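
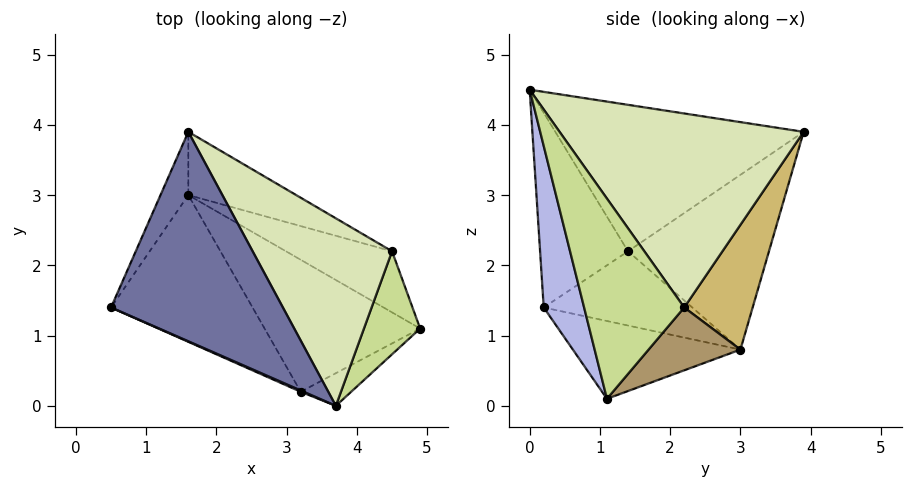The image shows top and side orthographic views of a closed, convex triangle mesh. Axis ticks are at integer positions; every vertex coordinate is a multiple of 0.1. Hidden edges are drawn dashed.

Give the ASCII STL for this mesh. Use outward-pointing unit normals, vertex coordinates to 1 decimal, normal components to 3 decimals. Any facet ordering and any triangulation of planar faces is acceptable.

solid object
 facet normal -0.632 -0.226 0.741
  outer loop
   vertex 3.7 0.0 4.5
   vertex 1.6 3.9 3.9
   vertex 0.5 1.4 2.2
  endloop
 endfacet
 facet normal -0.868 0.476 -0.138
  outer loop
   vertex 1.6 3.0 0.8
   vertex 0.5 1.4 2.2
   vertex 1.6 3.9 3.9
  endloop
 endfacet
 facet normal -0.405 -0.914 0.006
  outer loop
   vertex 3.2 0.2 1.4
   vertex 3.7 0.0 4.5
   vertex 0.5 1.4 2.2
  endloop
 endfacet
 facet normal 0.390 -0.913 -0.122
  outer loop
   vertex 3.2 0.2 1.4
   vertex 4.9 1.1 0.1
   vertex 3.7 0.0 4.5
  endloop
 endfacet
 facet normal -0.423 -0.414 -0.806
  outer loop
   vertex 3.2 0.2 1.4
   vertex 0.5 1.4 2.2
   vertex 1.6 3.0 0.8
  endloop
 endfacet
 facet normal -0.408 -0.408 -0.816
  outer loop
   vertex 3.2 0.2 1.4
   vertex 1.6 3.0 0.8
   vertex 4.9 1.1 0.1
  endloop
 endfacet
 facet normal 0.962 0.031 0.270
  outer loop
   vertex 4.5 2.2 1.4
   vertex 3.7 0.0 4.5
   vertex 4.9 1.1 0.1
  endloop
 endfacet
 facet normal 0.718 0.466 0.516
  outer loop
   vertex 4.5 2.2 1.4
   vertex 1.6 3.9 3.9
   vertex 3.7 0.0 4.5
  endloop
 endfacet
 facet normal 0.326 0.769 -0.550
  outer loop
   vertex 4.5 2.2 1.4
   vertex 4.9 1.1 0.1
   vertex 1.6 3.0 0.8
  endloop
 endfacet
 facet normal 0.307 0.914 -0.265
  outer loop
   vertex 4.5 2.2 1.4
   vertex 1.6 3.0 0.8
   vertex 1.6 3.9 3.9
  endloop
 endfacet
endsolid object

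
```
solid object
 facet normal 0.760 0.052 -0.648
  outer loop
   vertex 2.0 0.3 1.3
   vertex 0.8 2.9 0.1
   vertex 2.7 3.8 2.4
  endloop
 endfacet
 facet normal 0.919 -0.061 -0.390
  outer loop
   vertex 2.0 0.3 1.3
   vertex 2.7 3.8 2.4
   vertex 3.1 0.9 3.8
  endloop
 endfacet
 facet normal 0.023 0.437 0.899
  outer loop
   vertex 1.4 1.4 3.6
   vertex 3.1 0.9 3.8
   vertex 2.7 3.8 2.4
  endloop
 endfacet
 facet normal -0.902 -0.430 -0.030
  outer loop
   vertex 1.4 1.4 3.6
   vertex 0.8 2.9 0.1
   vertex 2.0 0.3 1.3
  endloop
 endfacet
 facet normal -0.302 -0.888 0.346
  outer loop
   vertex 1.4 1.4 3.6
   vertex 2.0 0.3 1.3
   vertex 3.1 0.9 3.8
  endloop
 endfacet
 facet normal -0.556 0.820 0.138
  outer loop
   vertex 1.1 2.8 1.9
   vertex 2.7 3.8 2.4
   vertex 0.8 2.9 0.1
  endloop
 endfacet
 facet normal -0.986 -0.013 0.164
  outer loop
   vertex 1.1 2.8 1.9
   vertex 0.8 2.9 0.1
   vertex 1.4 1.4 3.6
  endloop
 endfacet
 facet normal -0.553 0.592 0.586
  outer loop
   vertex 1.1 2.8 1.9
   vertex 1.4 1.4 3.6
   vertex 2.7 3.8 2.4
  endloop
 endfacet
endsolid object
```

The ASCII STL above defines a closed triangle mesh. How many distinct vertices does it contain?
6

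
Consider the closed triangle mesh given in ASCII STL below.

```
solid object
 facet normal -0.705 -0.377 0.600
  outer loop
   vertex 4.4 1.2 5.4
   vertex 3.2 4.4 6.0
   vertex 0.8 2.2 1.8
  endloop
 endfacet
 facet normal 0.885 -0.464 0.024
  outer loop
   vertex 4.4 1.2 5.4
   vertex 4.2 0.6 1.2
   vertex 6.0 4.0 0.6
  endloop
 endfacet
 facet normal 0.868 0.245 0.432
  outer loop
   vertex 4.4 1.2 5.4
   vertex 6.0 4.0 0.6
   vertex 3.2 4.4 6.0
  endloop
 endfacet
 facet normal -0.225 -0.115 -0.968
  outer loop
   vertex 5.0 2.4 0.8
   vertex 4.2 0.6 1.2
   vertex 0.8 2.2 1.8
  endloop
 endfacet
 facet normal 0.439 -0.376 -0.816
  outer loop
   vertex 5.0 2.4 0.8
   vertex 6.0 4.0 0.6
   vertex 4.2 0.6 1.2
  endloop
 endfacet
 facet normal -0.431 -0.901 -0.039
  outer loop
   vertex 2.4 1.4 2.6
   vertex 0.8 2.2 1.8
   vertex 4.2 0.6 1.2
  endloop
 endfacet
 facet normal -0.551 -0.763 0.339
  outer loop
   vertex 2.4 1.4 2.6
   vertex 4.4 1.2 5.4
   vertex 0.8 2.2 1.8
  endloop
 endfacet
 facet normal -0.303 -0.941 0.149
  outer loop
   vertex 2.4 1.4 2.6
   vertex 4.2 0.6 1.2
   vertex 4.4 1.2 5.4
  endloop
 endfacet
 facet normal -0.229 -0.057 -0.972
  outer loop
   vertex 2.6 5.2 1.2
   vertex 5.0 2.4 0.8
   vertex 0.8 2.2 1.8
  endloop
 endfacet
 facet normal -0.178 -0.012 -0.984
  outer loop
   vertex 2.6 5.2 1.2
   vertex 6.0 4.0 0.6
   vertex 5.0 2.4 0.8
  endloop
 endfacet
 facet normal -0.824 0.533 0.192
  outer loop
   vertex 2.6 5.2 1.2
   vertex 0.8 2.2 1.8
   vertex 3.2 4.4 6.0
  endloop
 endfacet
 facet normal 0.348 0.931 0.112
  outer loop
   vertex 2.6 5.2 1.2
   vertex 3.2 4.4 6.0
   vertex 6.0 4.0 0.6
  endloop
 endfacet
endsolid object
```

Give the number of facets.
12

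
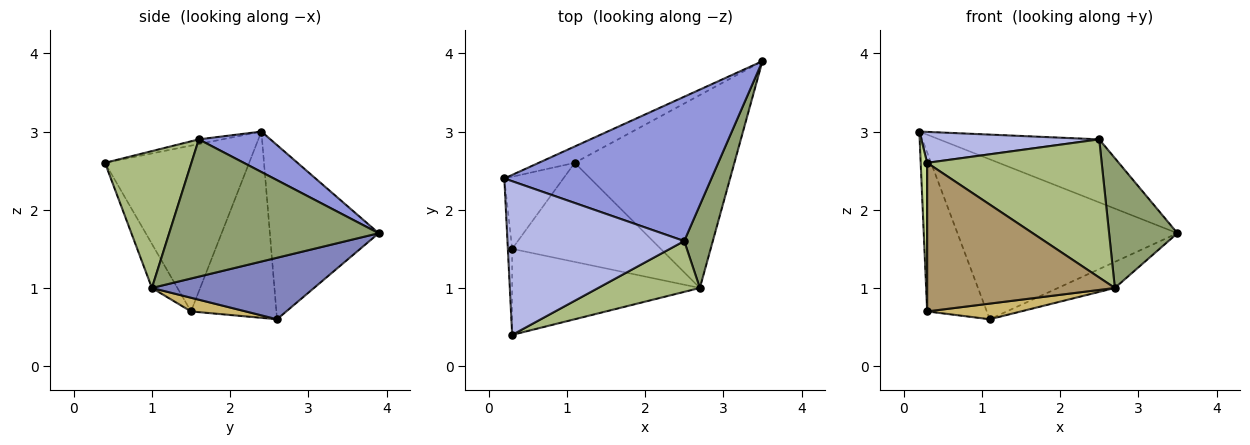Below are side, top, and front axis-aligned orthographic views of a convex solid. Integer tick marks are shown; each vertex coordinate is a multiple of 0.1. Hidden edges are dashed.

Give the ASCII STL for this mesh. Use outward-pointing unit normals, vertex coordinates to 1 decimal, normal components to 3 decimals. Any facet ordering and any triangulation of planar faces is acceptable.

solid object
 facet normal -0.442 0.893 -0.091
  outer loop
   vertex 1.1 2.6 0.6
   vertex 0.2 2.4 3.0
   vertex 3.5 3.9 1.7
  endloop
 endfacet
 facet normal 0.357 0.125 -0.926
  outer loop
   vertex 2.7 1.0 1.0
   vertex 1.1 2.6 0.6
   vertex 3.5 3.9 1.7
  endloop
 endfacet
 facet normal 0.176 0.394 0.902
  outer loop
   vertex 2.5 1.6 2.9
   vertex 3.5 3.9 1.7
   vertex 0.2 2.4 3.0
  endloop
 endfacet
 facet normal -0.026 -0.197 0.980
  outer loop
   vertex 2.5 1.6 2.9
   vertex 0.2 2.4 3.0
   vertex 0.3 0.4 2.6
  endloop
 endfacet
 facet normal 0.933 -0.304 0.194
  outer loop
   vertex 2.5 1.6 2.9
   vertex 2.7 1.0 1.0
   vertex 3.5 3.9 1.7
  endloop
 endfacet
 facet normal 0.422 -0.851 0.313
  outer loop
   vertex 2.5 1.6 2.9
   vertex 0.3 0.4 2.6
   vertex 2.7 1.0 1.0
  endloop
 endfacet
 facet normal -0.999 -0.045 -0.026
  outer loop
   vertex 0.3 1.5 0.7
   vertex 0.3 0.4 2.6
   vertex 0.2 2.4 3.0
  endloop
 endfacet
 facet normal -0.793 0.554 -0.251
  outer loop
   vertex 0.3 1.5 0.7
   vertex 0.2 2.4 3.0
   vertex 1.1 2.6 0.6
  endloop
 endfacet
 facet normal -0.117 -0.859 -0.498
  outer loop
   vertex 0.3 1.5 0.7
   vertex 2.7 1.0 1.0
   vertex 0.3 0.4 2.6
  endloop
 endfacet
 facet normal 0.091 -0.155 -0.984
  outer loop
   vertex 0.3 1.5 0.7
   vertex 1.1 2.6 0.6
   vertex 2.7 1.0 1.0
  endloop
 endfacet
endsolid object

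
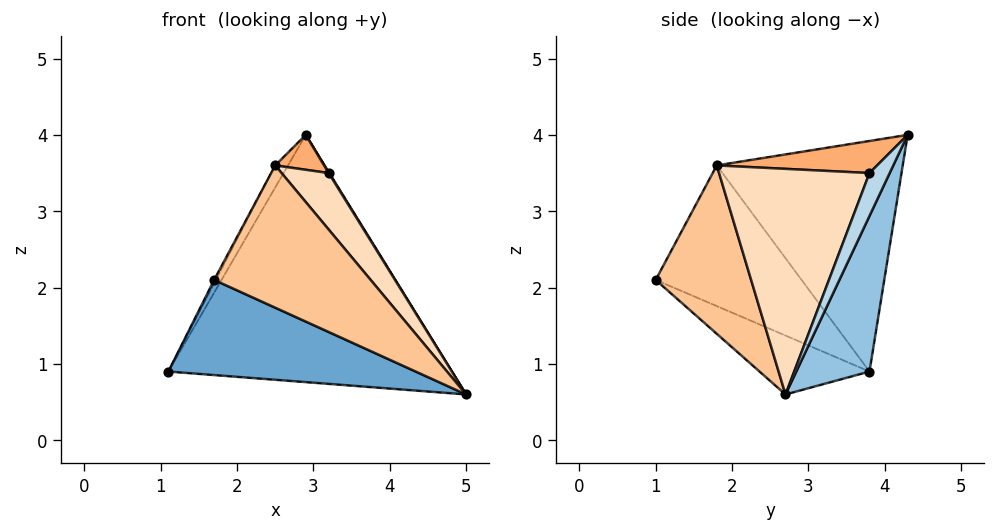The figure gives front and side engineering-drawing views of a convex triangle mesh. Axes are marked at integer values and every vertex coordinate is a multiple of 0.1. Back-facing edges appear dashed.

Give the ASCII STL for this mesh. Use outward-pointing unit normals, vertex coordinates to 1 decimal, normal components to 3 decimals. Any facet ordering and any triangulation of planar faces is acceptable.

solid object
 facet normal -0.187 -0.421 -0.888
  outer loop
   vertex 1.7 1.0 2.1
   vertex 1.1 3.8 0.9
   vertex 5.0 2.7 0.6
  endloop
 endfacet
 facet normal 0.239 0.927 -0.288
  outer loop
   vertex 2.9 4.3 4.0
   vertex 5.0 2.7 0.6
   vertex 1.1 3.8 0.9
  endloop
 endfacet
 facet normal 0.844 -0.028 0.535
  outer loop
   vertex 3.2 3.8 3.5
   vertex 5.0 2.7 0.6
   vertex 2.9 4.3 4.0
  endloop
 endfacet
 facet normal -0.885 0.010 0.466
  outer loop
   vertex 2.5 1.8 3.6
   vertex 1.1 3.8 0.9
   vertex 1.7 1.0 2.1
  endloop
 endfacet
 facet normal -0.867 0.060 0.494
  outer loop
   vertex 2.5 1.8 3.6
   vertex 2.9 4.3 4.0
   vertex 1.1 3.8 0.9
  endloop
 endfacet
 facet normal 0.723 -0.220 0.654
  outer loop
   vertex 2.5 1.8 3.6
   vertex 3.2 3.8 3.5
   vertex 2.9 4.3 4.0
  endloop
 endfacet
 facet normal 0.513 -0.841 0.175
  outer loop
   vertex 2.5 1.8 3.6
   vertex 1.7 1.0 2.1
   vertex 5.0 2.7 0.6
  endloop
 endfacet
 facet normal 0.780 -0.244 0.577
  outer loop
   vertex 2.5 1.8 3.6
   vertex 5.0 2.7 0.6
   vertex 3.2 3.8 3.5
  endloop
 endfacet
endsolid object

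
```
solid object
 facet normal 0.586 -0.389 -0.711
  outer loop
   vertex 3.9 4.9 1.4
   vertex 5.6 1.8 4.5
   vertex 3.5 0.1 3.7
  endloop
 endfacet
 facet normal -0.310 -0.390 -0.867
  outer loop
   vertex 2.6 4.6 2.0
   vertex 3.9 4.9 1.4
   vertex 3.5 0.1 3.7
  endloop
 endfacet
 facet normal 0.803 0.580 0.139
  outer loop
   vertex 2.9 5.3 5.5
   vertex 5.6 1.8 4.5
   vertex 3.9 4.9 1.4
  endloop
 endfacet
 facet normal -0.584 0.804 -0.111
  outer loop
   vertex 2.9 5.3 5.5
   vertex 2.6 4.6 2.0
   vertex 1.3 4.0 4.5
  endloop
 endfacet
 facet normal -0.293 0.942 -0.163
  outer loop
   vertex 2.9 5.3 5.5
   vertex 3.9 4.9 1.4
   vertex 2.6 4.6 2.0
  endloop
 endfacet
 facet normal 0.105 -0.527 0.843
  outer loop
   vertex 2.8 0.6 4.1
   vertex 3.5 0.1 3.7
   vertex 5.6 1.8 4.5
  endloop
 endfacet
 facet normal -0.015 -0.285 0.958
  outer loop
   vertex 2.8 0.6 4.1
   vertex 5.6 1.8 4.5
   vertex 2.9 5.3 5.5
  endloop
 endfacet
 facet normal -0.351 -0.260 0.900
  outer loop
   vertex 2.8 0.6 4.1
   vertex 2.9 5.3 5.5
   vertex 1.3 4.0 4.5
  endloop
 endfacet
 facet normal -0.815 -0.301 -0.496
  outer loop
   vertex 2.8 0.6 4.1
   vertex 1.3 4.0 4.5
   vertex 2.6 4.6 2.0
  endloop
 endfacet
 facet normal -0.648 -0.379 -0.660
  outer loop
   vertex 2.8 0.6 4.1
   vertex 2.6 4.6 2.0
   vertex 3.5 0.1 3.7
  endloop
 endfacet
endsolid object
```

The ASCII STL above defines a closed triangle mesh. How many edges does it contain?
15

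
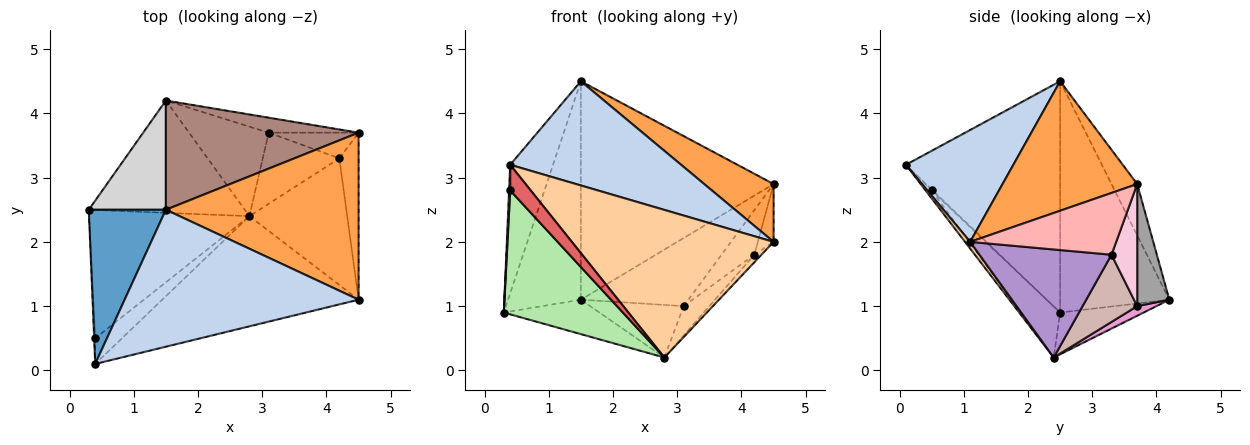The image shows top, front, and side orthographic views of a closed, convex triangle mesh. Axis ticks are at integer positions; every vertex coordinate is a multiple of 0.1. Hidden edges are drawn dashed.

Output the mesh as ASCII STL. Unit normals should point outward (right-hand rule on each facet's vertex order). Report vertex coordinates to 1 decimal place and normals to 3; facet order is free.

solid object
 facet normal -0.917 0.255 0.306
  outer loop
   vertex 1.5 2.5 4.5
   vertex 0.3 2.5 0.9
   vertex 0.4 0.1 3.2
  endloop
 endfacet
 facet normal 0.356 -0.566 0.744
  outer loop
   vertex 1.5 2.5 4.5
   vertex 0.4 0.1 3.2
   vertex 4.5 1.1 2.0
  endloop
 endfacet
 facet normal 0.536 -0.276 0.798
  outer loop
   vertex 4.5 3.7 2.9
   vertex 1.5 2.5 4.5
   vertex 4.5 1.1 2.0
  endloop
 endfacet
 facet normal 0.020 -0.801 -0.598
  outer loop
   vertex 2.8 2.4 0.2
   vertex 4.5 1.1 2.0
   vertex 0.4 0.1 3.2
  endloop
 endfacet
 facet normal -0.577 -0.577 -0.577
  outer loop
   vertex 0.4 0.5 2.8
   vertex 0.4 0.1 3.2
   vertex 0.3 2.5 0.9
  endloop
 endfacet
 facet normal -0.223 -0.677 -0.701
  outer loop
   vertex 0.4 0.5 2.8
   vertex 0.3 2.5 0.9
   vertex 2.8 2.4 0.2
  endloop
 endfacet
 facet normal -0.202 -0.693 -0.693
  outer loop
   vertex 0.4 0.5 2.8
   vertex 2.8 2.4 0.2
   vertex 0.4 0.1 3.2
  endloop
 endfacet
 facet normal 0.950 0.103 -0.296
  outer loop
   vertex 4.2 3.3 1.8
   vertex 4.5 3.7 2.9
   vertex 4.5 1.1 2.0
  endloop
 endfacet
 facet normal 0.741 0.040 -0.671
  outer loop
   vertex 4.2 3.3 1.8
   vertex 4.5 1.1 2.0
   vertex 2.8 2.4 0.2
  endloop
 endfacet
 facet normal -0.248 0.284 -0.926
  outer loop
   vertex 1.5 4.2 1.1
   vertex 2.8 2.4 0.2
   vertex 0.3 2.5 0.9
  endloop
 endfacet
 facet normal -0.118 0.888 0.444
  outer loop
   vertex 1.5 4.2 1.1
   vertex 1.5 2.5 4.5
   vertex 4.5 3.7 2.9
  endloop
 endfacet
 facet normal 0.630 0.296 -0.718
  outer loop
   vertex 3.1 3.7 1.0
   vertex 4.2 3.3 1.8
   vertex 2.8 2.4 0.2
  endloop
 endfacet
 facet normal 0.104 0.504 -0.858
  outer loop
   vertex 3.1 3.7 1.0
   vertex 2.8 2.4 0.2
   vertex 1.5 4.2 1.1
  endloop
 endfacet
 facet normal 0.561 0.717 -0.414
  outer loop
   vertex 3.1 3.7 1.0
   vertex 4.5 3.7 2.9
   vertex 4.2 3.3 1.8
  endloop
 endfacet
 facet normal 0.280 0.938 -0.206
  outer loop
   vertex 3.1 3.7 1.0
   vertex 1.5 4.2 1.1
   vertex 4.5 3.7 2.9
  endloop
 endfacet
 facet normal -0.802 0.535 0.267
  outer loop
   vertex 1.5 4.2 1.1
   vertex 0.3 2.5 0.9
   vertex 1.5 2.5 4.5
  endloop
 endfacet
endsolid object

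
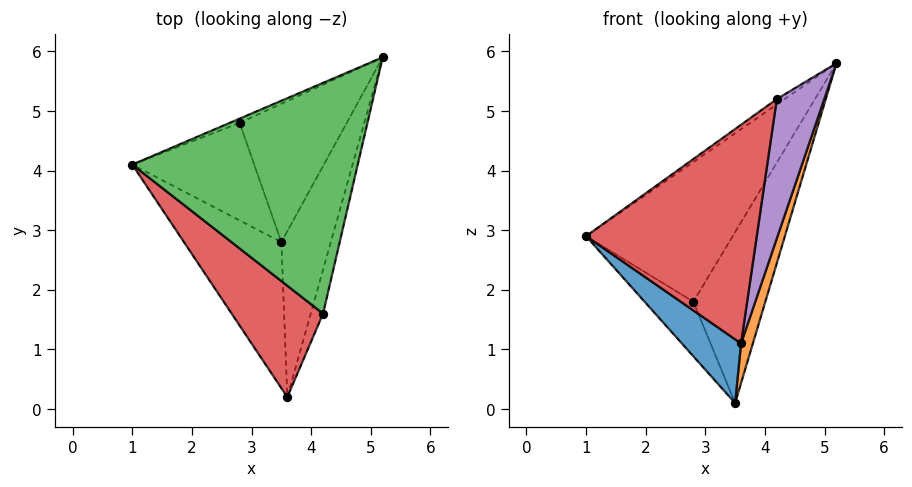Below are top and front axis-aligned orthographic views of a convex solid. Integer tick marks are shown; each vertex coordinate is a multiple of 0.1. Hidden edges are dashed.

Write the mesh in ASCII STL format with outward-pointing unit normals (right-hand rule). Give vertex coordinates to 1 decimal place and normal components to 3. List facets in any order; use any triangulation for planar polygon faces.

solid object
 facet normal -0.777 -0.252 -0.577
  outer loop
   vertex 3.5 2.8 0.1
   vertex 3.6 0.2 1.1
   vertex 1.0 4.1 2.9
  endloop
 endfacet
 facet normal 0.965 -0.061 -0.255
  outer loop
   vertex 3.5 2.8 0.1
   vertex 5.2 5.9 5.8
   vertex 3.6 0.2 1.1
  endloop
 endfacet
 facet normal -0.574 0.019 0.819
  outer loop
   vertex 4.2 1.6 5.2
   vertex 5.2 5.9 5.8
   vertex 1.0 4.1 2.9
  endloop
 endfacet
 facet normal -0.715 -0.623 0.317
  outer loop
   vertex 4.2 1.6 5.2
   vertex 1.0 4.1 2.9
   vertex 3.6 0.2 1.1
  endloop
 endfacet
 facet normal 0.974 -0.217 -0.068
  outer loop
   vertex 4.2 1.6 5.2
   vertex 3.6 0.2 1.1
   vertex 5.2 5.9 5.8
  endloop
 endfacet
 facet normal -0.377 0.926 -0.028
  outer loop
   vertex 2.8 4.8 1.8
   vertex 1.0 4.1 2.9
   vertex 5.2 5.9 5.8
  endloop
 endfacet
 facet normal -0.586 0.396 -0.707
  outer loop
   vertex 2.8 4.8 1.8
   vertex 3.5 2.8 0.1
   vertex 1.0 4.1 2.9
  endloop
 endfacet
 facet normal 0.569 0.639 -0.517
  outer loop
   vertex 2.8 4.8 1.8
   vertex 5.2 5.9 5.8
   vertex 3.5 2.8 0.1
  endloop
 endfacet
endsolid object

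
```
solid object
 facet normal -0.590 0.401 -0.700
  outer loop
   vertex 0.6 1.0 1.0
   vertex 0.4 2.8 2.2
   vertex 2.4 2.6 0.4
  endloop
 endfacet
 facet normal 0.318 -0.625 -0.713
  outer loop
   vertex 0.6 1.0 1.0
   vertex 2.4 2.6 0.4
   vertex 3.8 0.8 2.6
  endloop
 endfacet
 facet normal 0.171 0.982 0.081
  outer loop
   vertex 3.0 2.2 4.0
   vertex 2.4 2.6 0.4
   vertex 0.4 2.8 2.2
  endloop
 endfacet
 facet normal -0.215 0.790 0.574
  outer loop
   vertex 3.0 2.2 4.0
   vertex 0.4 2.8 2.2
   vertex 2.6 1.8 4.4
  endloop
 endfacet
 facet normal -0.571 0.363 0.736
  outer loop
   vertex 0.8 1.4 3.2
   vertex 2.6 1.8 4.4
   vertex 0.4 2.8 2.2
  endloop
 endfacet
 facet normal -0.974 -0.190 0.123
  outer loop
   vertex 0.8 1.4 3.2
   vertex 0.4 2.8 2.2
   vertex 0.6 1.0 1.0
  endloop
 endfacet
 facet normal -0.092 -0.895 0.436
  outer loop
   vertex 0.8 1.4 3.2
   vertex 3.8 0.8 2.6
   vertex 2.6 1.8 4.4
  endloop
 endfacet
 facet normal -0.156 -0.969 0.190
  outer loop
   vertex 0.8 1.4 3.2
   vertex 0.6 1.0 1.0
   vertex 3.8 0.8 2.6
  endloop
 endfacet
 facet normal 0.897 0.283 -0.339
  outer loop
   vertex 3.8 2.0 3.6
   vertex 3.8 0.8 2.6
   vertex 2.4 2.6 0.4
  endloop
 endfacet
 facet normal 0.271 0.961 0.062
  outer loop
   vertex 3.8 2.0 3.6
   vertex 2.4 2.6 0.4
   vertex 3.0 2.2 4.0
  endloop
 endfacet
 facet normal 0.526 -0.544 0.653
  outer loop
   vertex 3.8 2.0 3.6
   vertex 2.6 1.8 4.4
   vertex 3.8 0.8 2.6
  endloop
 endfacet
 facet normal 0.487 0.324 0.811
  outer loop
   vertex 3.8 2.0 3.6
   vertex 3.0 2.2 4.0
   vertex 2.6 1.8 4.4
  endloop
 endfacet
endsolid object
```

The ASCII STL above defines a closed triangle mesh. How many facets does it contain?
12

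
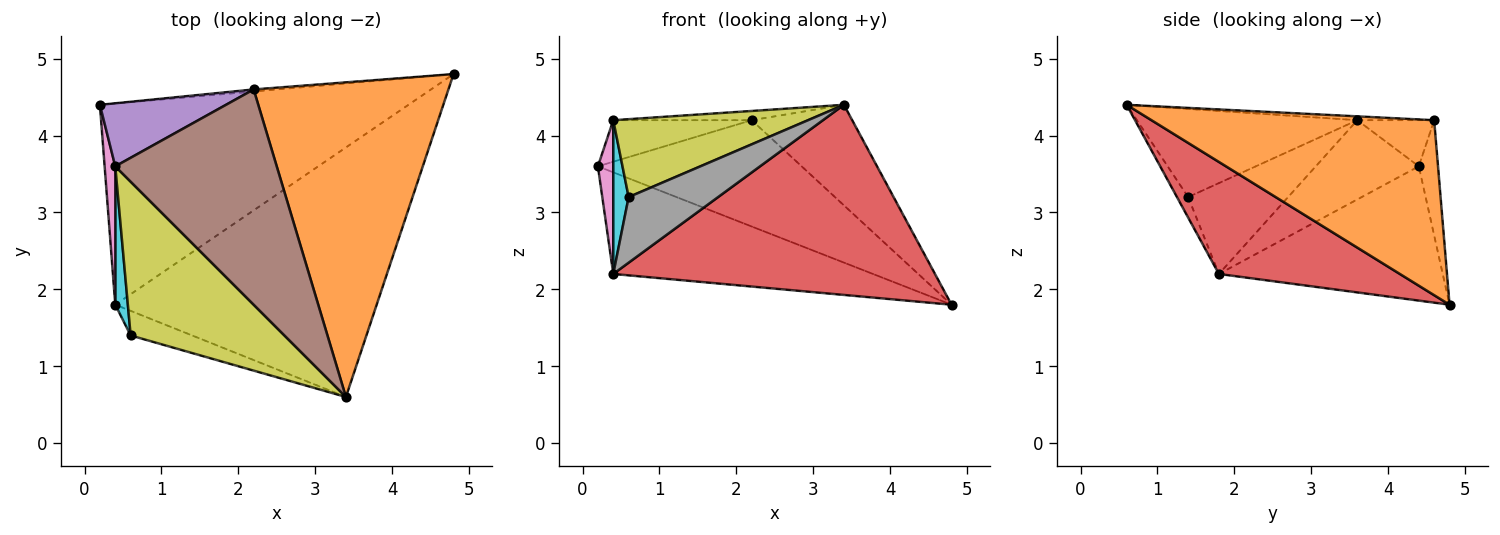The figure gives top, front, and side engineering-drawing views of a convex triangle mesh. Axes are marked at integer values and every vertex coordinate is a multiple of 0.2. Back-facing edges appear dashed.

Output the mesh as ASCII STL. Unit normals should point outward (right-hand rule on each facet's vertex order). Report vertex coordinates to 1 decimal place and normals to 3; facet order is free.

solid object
 facet normal -0.094 0.995 -0.019
  outer loop
   vertex 2.2 4.6 4.2
   vertex 4.8 4.8 1.8
   vertex 0.2 4.4 3.6
  endloop
 endfacet
 facet normal 0.650 0.231 0.724
  outer loop
   vertex 2.2 4.6 4.2
   vertex 3.4 0.6 4.4
   vertex 4.8 4.8 1.8
  endloop
 endfacet
 facet normal -0.362 0.420 -0.832
  outer loop
   vertex 0.4 1.8 2.2
   vertex 0.2 4.4 3.6
   vertex 4.8 4.8 1.8
  endloop
 endfacet
 facet normal 0.323 -0.574 -0.753
  outer loop
   vertex 0.4 1.8 2.2
   vertex 4.8 4.8 1.8
   vertex 3.4 0.6 4.4
  endloop
 endfacet
 facet normal -0.292 0.526 0.799
  outer loop
   vertex 0.4 3.6 4.2
   vertex 2.2 4.6 4.2
   vertex 0.2 4.4 3.6
  endloop
 endfacet
 facet normal -0.024 0.043 0.999
  outer loop
   vertex 0.4 3.6 4.2
   vertex 3.4 0.6 4.4
   vertex 2.2 4.6 4.2
  endloop
 endfacet
 facet normal -0.980 -0.146 0.132
  outer loop
   vertex 0.4 3.6 4.2
   vertex 0.2 4.4 3.6
   vertex 0.4 1.8 2.2
  endloop
 endfacet
 facet normal -0.116 -0.930 -0.349
  outer loop
   vertex 0.6 1.4 3.2
   vertex 0.4 1.8 2.2
   vertex 3.4 0.6 4.4
  endloop
 endfacet
 facet normal -0.455 -0.402 0.794
  outer loop
   vertex 0.6 1.4 3.2
   vertex 3.4 0.6 4.4
   vertex 0.4 3.6 4.2
  endloop
 endfacet
 facet normal -0.979 -0.151 0.136
  outer loop
   vertex 0.6 1.4 3.2
   vertex 0.4 3.6 4.2
   vertex 0.4 1.8 2.2
  endloop
 endfacet
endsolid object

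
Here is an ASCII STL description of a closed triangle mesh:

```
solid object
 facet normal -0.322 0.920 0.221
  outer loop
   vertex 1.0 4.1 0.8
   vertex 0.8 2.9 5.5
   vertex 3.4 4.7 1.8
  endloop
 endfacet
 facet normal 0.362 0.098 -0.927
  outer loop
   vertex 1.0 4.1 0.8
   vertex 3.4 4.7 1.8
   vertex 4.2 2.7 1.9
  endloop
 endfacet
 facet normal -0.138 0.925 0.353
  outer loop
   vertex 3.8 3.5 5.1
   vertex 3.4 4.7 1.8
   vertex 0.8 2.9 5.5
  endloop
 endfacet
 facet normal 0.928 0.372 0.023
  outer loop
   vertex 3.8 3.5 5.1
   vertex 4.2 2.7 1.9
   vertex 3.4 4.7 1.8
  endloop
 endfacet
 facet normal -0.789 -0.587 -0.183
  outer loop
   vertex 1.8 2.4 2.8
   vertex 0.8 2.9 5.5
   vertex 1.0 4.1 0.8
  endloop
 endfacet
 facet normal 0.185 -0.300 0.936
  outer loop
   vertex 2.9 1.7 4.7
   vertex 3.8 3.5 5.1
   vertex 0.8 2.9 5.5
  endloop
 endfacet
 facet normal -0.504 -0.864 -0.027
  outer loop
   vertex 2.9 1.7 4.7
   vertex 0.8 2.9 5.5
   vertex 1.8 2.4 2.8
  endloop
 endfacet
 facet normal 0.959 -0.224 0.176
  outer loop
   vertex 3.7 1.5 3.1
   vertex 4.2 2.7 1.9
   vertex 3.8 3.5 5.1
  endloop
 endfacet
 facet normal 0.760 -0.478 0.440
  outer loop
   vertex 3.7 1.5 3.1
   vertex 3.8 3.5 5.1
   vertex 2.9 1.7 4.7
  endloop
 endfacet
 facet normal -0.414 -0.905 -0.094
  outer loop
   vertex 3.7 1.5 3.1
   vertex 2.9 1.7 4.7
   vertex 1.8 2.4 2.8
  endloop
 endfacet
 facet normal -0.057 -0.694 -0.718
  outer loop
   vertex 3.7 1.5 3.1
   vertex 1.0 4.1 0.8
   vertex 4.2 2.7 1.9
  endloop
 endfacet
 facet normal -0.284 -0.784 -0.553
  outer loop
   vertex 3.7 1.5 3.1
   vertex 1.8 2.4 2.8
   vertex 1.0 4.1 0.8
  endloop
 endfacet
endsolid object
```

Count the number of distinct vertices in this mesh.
8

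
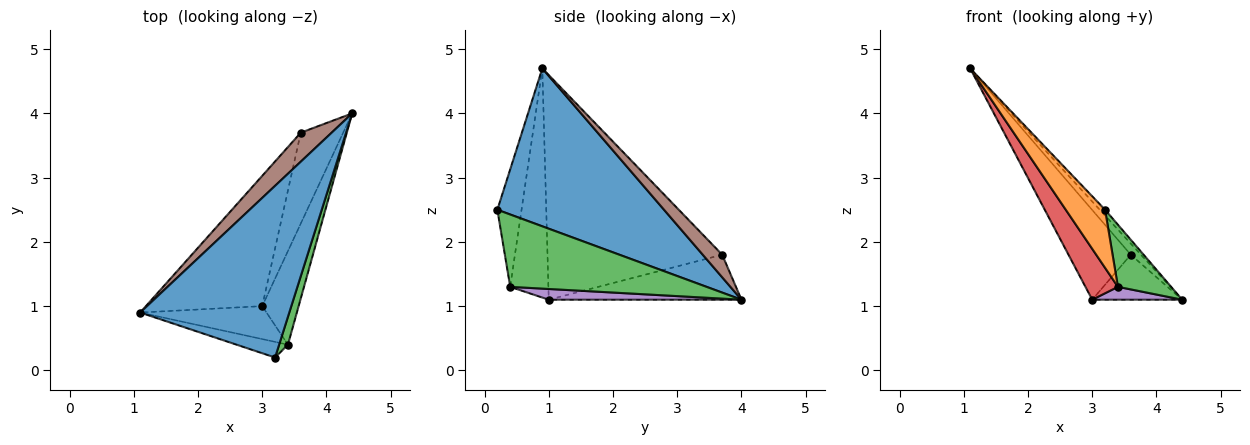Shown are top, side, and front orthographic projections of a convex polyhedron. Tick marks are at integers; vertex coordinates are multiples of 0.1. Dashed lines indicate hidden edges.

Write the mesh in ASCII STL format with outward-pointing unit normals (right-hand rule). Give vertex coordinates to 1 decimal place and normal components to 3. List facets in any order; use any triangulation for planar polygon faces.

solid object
 facet normal 0.727 0.023 0.686
  outer loop
   vertex 3.2 0.2 2.5
   vertex 4.4 4.0 1.1
   vertex 1.1 0.9 4.7
  endloop
 endfacet
 facet normal -0.511 -0.830 -0.223
  outer loop
   vertex 3.4 0.4 1.3
   vertex 3.2 0.2 2.5
   vertex 1.1 0.9 4.7
  endloop
 endfacet
 facet normal 0.959 -0.260 0.116
  outer loop
   vertex 3.4 0.4 1.3
   vertex 4.4 4.0 1.1
   vertex 3.2 0.2 2.5
  endloop
 endfacet
 facet normal -0.702 -0.597 -0.387
  outer loop
   vertex 3.0 1.0 1.1
   vertex 3.4 0.4 1.3
   vertex 1.1 0.9 4.7
  endloop
 endfacet
 facet normal 0.280 -0.131 -0.951
  outer loop
   vertex 3.0 1.0 1.1
   vertex 4.4 4.0 1.1
   vertex 3.4 0.4 1.3
  endloop
 endfacet
 facet normal 0.564 0.295 0.771
  outer loop
   vertex 3.6 3.7 1.8
   vertex 1.1 0.9 4.7
   vertex 4.4 4.0 1.1
  endloop
 endfacet
 facet normal -0.847 0.302 -0.438
  outer loop
   vertex 3.6 3.7 1.8
   vertex 3.0 1.0 1.1
   vertex 1.1 0.9 4.7
  endloop
 endfacet
 facet normal -0.689 0.322 -0.650
  outer loop
   vertex 3.6 3.7 1.8
   vertex 4.4 4.0 1.1
   vertex 3.0 1.0 1.1
  endloop
 endfacet
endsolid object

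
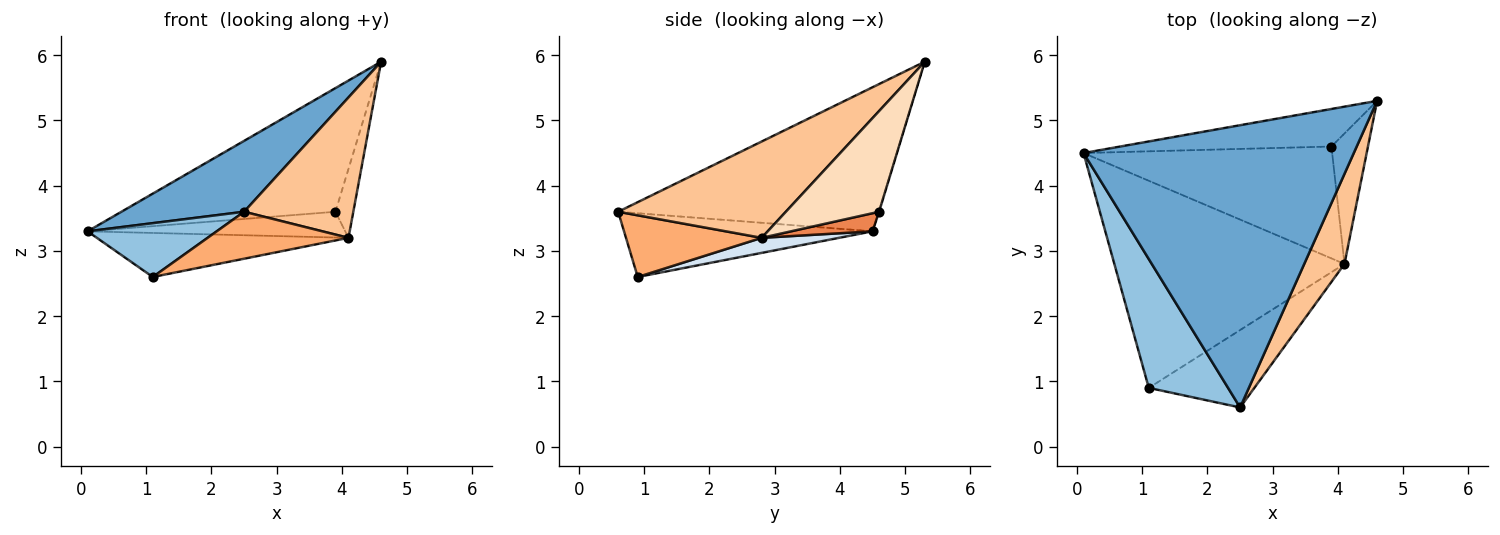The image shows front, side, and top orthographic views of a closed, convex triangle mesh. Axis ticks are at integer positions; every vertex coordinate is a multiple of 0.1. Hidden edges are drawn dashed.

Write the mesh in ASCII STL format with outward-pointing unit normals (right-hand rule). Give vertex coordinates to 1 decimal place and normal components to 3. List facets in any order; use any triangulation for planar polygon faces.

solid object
 facet normal -0.459 -0.216 0.862
  outer loop
   vertex 2.5 0.6 3.6
   vertex 4.6 5.3 5.9
   vertex 0.1 4.5 3.3
  endloop
 endfacet
 facet normal -0.596 -0.310 0.741
  outer loop
   vertex 1.1 0.9 2.6
   vertex 2.5 0.6 3.6
   vertex 0.1 4.5 3.3
  endloop
 endfacet
 facet normal -0.002 0.957 -0.291
  outer loop
   vertex 3.9 4.6 3.6
   vertex 0.1 4.5 3.3
   vertex 4.6 5.3 5.9
  endloop
 endfacet
 facet normal 0.064 0.208 -0.976
  outer loop
   vertex 4.1 2.8 3.2
   vertex 1.1 0.9 2.6
   vertex 0.1 4.5 3.3
  endloop
 endfacet
 facet normal 0.071 0.224 -0.972
  outer loop
   vertex 4.1 2.8 3.2
   vertex 0.1 4.5 3.3
   vertex 3.9 4.6 3.6
  endloop
 endfacet
 facet normal 0.447 -0.464 -0.765
  outer loop
   vertex 4.1 2.8 3.2
   vertex 2.5 0.6 3.6
   vertex 1.1 0.9 2.6
  endloop
 endfacet
 facet normal 0.791 -0.515 0.330
  outer loop
   vertex 4.1 2.8 3.2
   vertex 4.6 5.3 5.9
   vertex 2.5 0.6 3.6
  endloop
 endfacet
 facet normal 0.925 0.177 -0.336
  outer loop
   vertex 4.1 2.8 3.2
   vertex 3.9 4.6 3.6
   vertex 4.6 5.3 5.9
  endloop
 endfacet
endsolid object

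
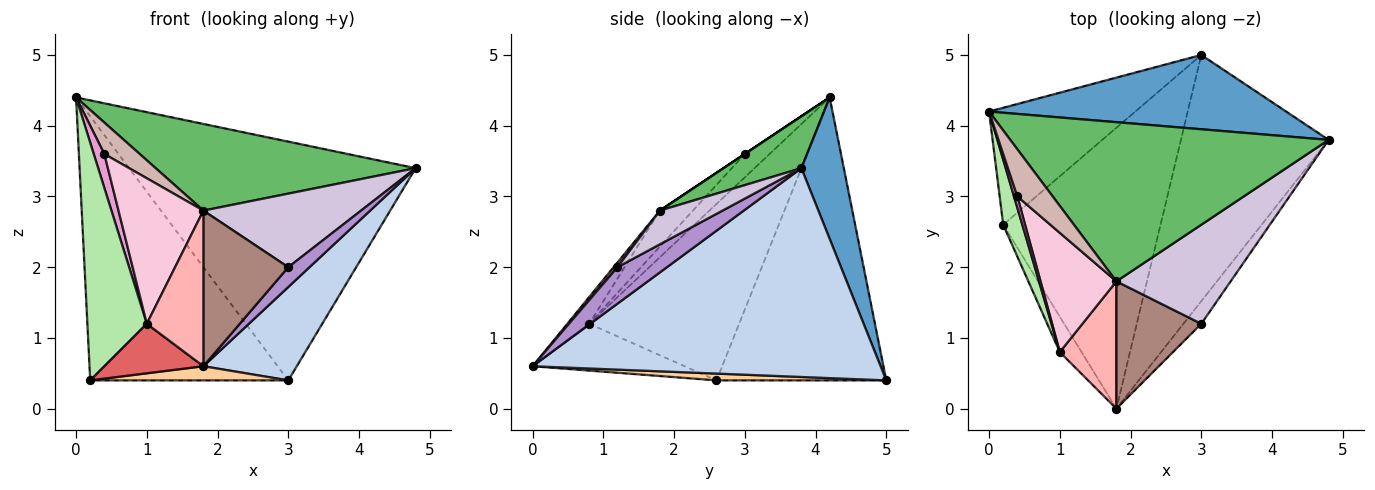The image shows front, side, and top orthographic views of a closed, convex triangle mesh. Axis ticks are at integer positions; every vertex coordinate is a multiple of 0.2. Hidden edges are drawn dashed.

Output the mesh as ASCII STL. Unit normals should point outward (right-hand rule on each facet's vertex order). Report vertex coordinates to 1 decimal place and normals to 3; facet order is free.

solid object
 facet normal 0.140 0.945 0.294
  outer loop
   vertex 3.0 5.0 0.4
   vertex 0.0 4.2 4.4
   vertex 4.8 3.8 3.4
  endloop
 endfacet
 facet normal 0.798 -0.214 -0.564
  outer loop
   vertex 3.0 5.0 0.4
   vertex 4.8 3.8 3.4
   vertex 1.8 0.0 0.6
  endloop
 endfacet
 facet normal -0.617 0.720 -0.319
  outer loop
   vertex 0.2 2.6 0.4
   vertex 0.0 4.2 4.4
   vertex 3.0 5.0 0.4
  endloop
 endfacet
 facet normal 0.043 -0.050 -0.998
  outer loop
   vertex 0.2 2.6 0.4
   vertex 3.0 5.0 0.4
   vertex 1.8 0.0 0.6
  endloop
 endfacet
 facet normal 0.142 -0.473 0.869
  outer loop
   vertex 1.8 1.8 2.8
   vertex 4.8 3.8 3.4
   vertex 0.0 4.2 4.4
  endloop
 endfacet
 facet normal -0.925 -0.367 0.100
  outer loop
   vertex 1.0 0.8 1.2
   vertex 0.0 4.2 4.4
   vertex 0.2 2.6 0.4
  endloop
 endfacet
 facet normal -0.781 -0.508 -0.363
  outer loop
   vertex 1.0 0.8 1.2
   vertex 0.2 2.6 0.4
   vertex 1.8 0.0 0.6
  endloop
 endfacet
 facet normal -0.286 -0.742 0.607
  outer loop
   vertex 1.0 0.8 1.2
   vertex 1.8 0.0 0.6
   vertex 1.8 1.8 2.8
  endloop
 endfacet
 facet normal 0.838 -0.359 -0.411
  outer loop
   vertex 3.0 1.2 2.0
   vertex 1.8 0.0 0.6
   vertex 4.8 3.8 3.4
  endloop
 endfacet
 facet normal 0.231 -0.580 0.781
  outer loop
   vertex 3.0 1.2 2.0
   vertex 4.8 3.8 3.4
   vertex 1.8 1.8 2.8
  endloop
 endfacet
 facet normal 0.035 -0.773 0.633
  outer loop
   vertex 3.0 1.2 2.0
   vertex 1.8 1.8 2.8
   vertex 1.8 0.0 0.6
  endloop
 endfacet
 facet normal 0.000 -0.555 0.832
  outer loop
   vertex 0.4 3.0 3.6
   vertex 1.8 1.8 2.8
   vertex 0.0 4.2 4.4
  endloop
 endfacet
 facet normal -0.911 -0.391 0.130
  outer loop
   vertex 0.4 3.0 3.6
   vertex 0.0 4.2 4.4
   vertex 1.0 0.8 1.2
  endloop
 endfacet
 facet normal -0.288 -0.741 0.607
  outer loop
   vertex 0.4 3.0 3.6
   vertex 1.0 0.8 1.2
   vertex 1.8 1.8 2.8
  endloop
 endfacet
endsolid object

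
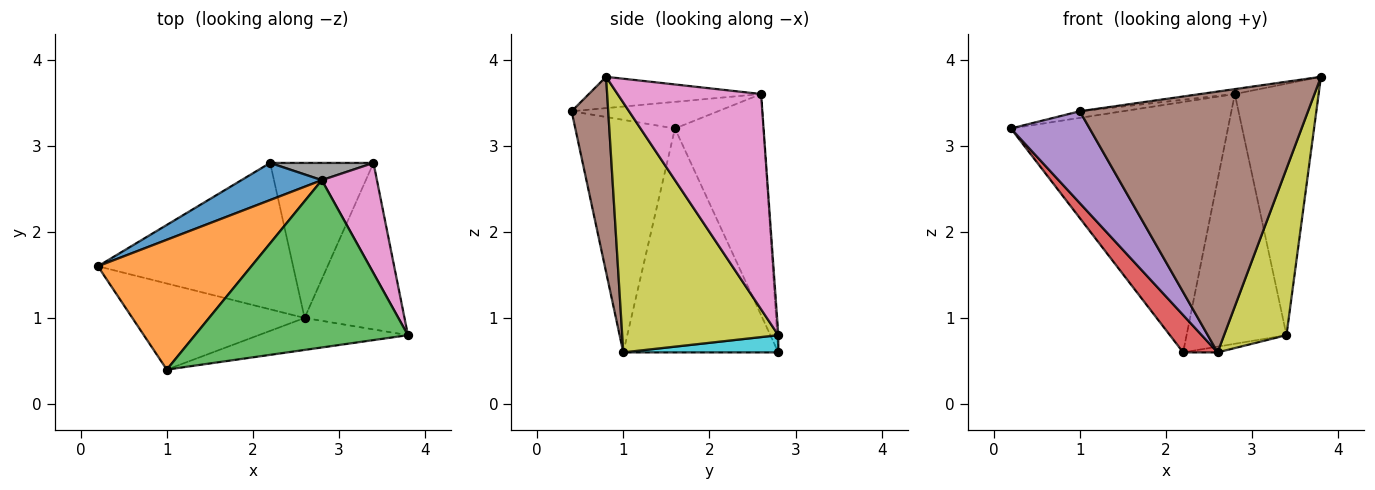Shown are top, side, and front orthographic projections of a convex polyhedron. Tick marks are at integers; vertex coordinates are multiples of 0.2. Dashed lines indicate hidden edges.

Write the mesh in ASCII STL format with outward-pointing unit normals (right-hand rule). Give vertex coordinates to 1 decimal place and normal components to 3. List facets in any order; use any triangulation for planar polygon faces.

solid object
 facet normal -0.374 0.917 0.136
  outer loop
   vertex 2.8 2.6 3.6
   vertex 2.2 2.8 0.6
   vertex 0.2 1.6 3.2
  endloop
 endfacet
 facet normal -0.171 0.050 0.984
  outer loop
   vertex 2.8 2.6 3.6
   vertex 0.2 1.6 3.2
   vertex 1.0 0.4 3.4
  endloop
 endfacet
 facet normal -0.145 0.029 0.989
  outer loop
   vertex 2.8 2.6 3.6
   vertex 1.0 0.4 3.4
   vertex 3.8 0.8 3.8
  endloop
 endfacet
 facet normal -0.743 -0.165 -0.648
  outer loop
   vertex 2.6 1.0 0.6
   vertex 0.2 1.6 3.2
   vertex 2.2 2.8 0.6
  endloop
 endfacet
 facet normal -0.678 -0.536 -0.503
  outer loop
   vertex 2.6 1.0 0.6
   vertex 1.0 0.4 3.4
   vertex 0.2 1.6 3.2
  endloop
 endfacet
 facet normal 0.157 -0.980 -0.120
  outer loop
   vertex 2.6 1.0 0.6
   vertex 3.8 0.8 3.8
   vertex 1.0 0.4 3.4
  endloop
 endfacet
 facet normal 0.843 0.492 0.216
  outer loop
   vertex 3.4 2.8 0.8
   vertex 2.8 2.6 3.6
   vertex 3.8 0.8 3.8
  endloop
 endfacet
 facet normal -0.011 0.998 0.069
  outer loop
   vertex 3.4 2.8 0.8
   vertex 2.2 2.8 0.6
   vertex 2.8 2.6 3.6
  endloop
 endfacet
 facet normal 0.870 -0.348 -0.348
  outer loop
   vertex 3.4 2.8 0.8
   vertex 3.8 0.8 3.8
   vertex 2.6 1.0 0.6
  endloop
 endfacet
 facet normal 0.164 0.037 -0.986
  outer loop
   vertex 3.4 2.8 0.8
   vertex 2.6 1.0 0.6
   vertex 2.2 2.8 0.6
  endloop
 endfacet
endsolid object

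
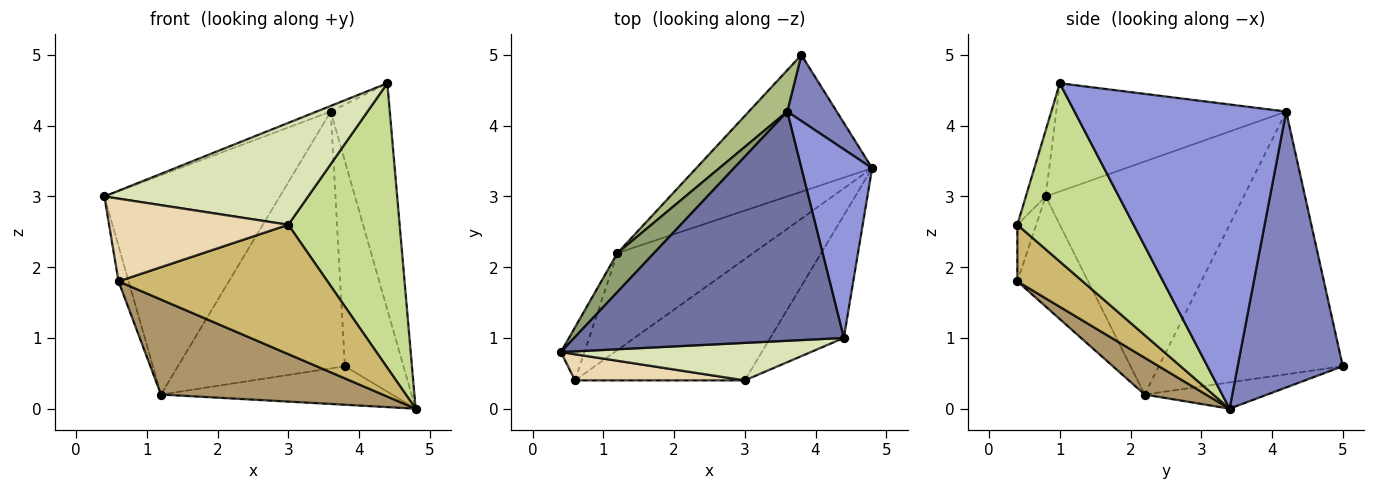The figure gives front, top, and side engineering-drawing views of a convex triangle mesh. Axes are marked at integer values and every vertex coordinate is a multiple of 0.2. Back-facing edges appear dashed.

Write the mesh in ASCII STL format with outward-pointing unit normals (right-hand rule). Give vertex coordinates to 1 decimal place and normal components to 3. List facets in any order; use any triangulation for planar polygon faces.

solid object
 facet normal -0.372 0.023 0.928
  outer loop
   vertex 3.6 4.2 4.2
   vertex 0.4 0.8 3.0
   vertex 4.4 1.0 4.6
  endloop
 endfacet
 facet normal 0.863 0.481 0.155
  outer loop
   vertex 3.6 4.2 4.2
   vertex 4.8 3.4 0.0
   vertex 3.8 5.0 0.6
  endloop
 endfacet
 facet normal 0.940 0.262 0.219
  outer loop
   vertex 3.6 4.2 4.2
   vertex 4.4 1.0 4.6
   vertex 4.8 3.4 0.0
  endloop
 endfacet
 facet normal -0.142 0.268 -0.953
  outer loop
   vertex 1.2 2.2 0.2
   vertex 3.8 5.0 0.6
   vertex 4.8 3.4 0.0
  endloop
 endfacet
 facet normal -0.743 0.658 0.117
  outer loop
   vertex 1.2 2.2 0.2
   vertex 0.4 0.8 3.0
   vertex 3.6 4.2 4.2
  endloop
 endfacet
 facet normal -0.736 0.668 0.108
  outer loop
   vertex 1.2 2.2 0.2
   vertex 3.6 4.2 4.2
   vertex 3.8 5.0 0.6
  endloop
 endfacet
 facet normal 0.692 -0.663 -0.286
  outer loop
   vertex 3.0 0.4 2.6
   vertex 4.8 3.4 0.0
   vertex 4.4 1.0 4.6
  endloop
 endfacet
 facet normal -0.091 -0.935 0.344
  outer loop
   vertex 3.0 0.4 2.6
   vertex 4.4 1.0 4.6
   vertex 0.4 0.8 3.0
  endloop
 endfacet
 facet normal 0.190 -0.687 -0.701
  outer loop
   vertex 0.6 0.4 1.8
   vertex 1.2 2.2 0.2
   vertex 4.8 3.4 0.0
  endloop
 endfacet
 facet normal 0.222 -0.711 -0.667
  outer loop
   vertex 0.6 0.4 1.8
   vertex 4.8 3.4 0.0
   vertex 3.0 0.4 2.6
  endloop
 endfacet
 facet normal -0.968 0.138 -0.208
  outer loop
   vertex 0.6 0.4 1.8
   vertex 0.4 0.8 3.0
   vertex 1.2 2.2 0.2
  endloop
 endfacet
 facet normal -0.100 -0.949 0.300
  outer loop
   vertex 0.6 0.4 1.8
   vertex 3.0 0.4 2.6
   vertex 0.4 0.8 3.0
  endloop
 endfacet
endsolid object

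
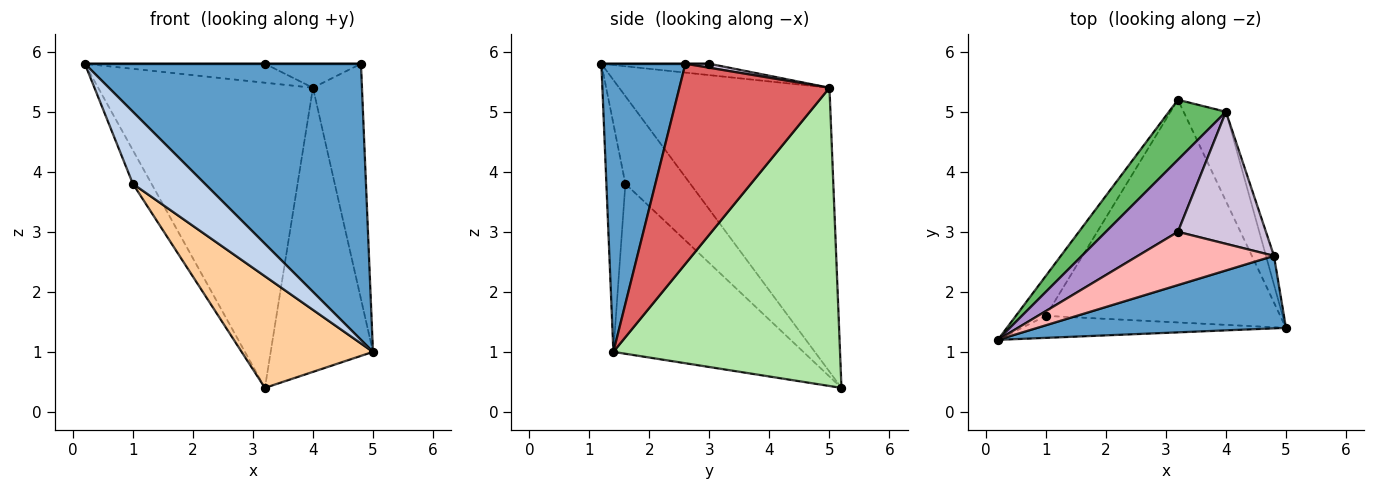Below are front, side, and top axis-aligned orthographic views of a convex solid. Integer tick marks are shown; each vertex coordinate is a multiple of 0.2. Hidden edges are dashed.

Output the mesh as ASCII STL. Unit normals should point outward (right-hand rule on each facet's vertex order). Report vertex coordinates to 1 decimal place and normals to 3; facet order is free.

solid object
 facet normal 0.282 -0.928 0.244
  outer loop
   vertex 4.8 2.6 5.8
   vertex 0.2 1.2 5.8
   vertex 5.0 1.4 1.0
  endloop
 endfacet
 facet normal -0.245 -0.927 -0.283
  outer loop
   vertex 1.0 1.6 3.8
   vertex 5.0 1.4 1.0
   vertex 0.2 1.2 5.8
  endloop
 endfacet
 facet normal -0.913 0.263 -0.313
  outer loop
   vertex 1.0 1.6 3.8
   vertex 0.2 1.2 5.8
   vertex 3.2 5.2 0.4
  endloop
 endfacet
 facet normal -0.544 -0.376 -0.750
  outer loop
   vertex 1.0 1.6 3.8
   vertex 3.2 5.2 0.4
   vertex 5.0 1.4 1.0
  endloop
 endfacet
 facet normal -0.693 0.708 0.139
  outer loop
   vertex 4.0 5.0 5.4
   vertex 3.2 5.2 0.4
   vertex 0.2 1.2 5.8
  endloop
 endfacet
 facet normal 0.904 0.408 -0.128
  outer loop
   vertex 4.0 5.0 5.4
   vertex 5.0 1.4 1.0
   vertex 3.2 5.2 0.4
  endloop
 endfacet
 facet normal 0.950 0.310 -0.038
  outer loop
   vertex 4.0 5.0 5.4
   vertex 4.8 2.6 5.8
   vertex 5.0 1.4 1.0
  endloop
 endfacet
 facet normal 0.000 0.000 1.000
  outer loop
   vertex 3.2 3.0 5.8
   vertex 0.2 1.2 5.8
   vertex 4.8 2.6 5.8
  endloop
 endfacet
 facet normal -0.151 0.252 0.956
  outer loop
   vertex 3.2 3.0 5.8
   vertex 4.0 5.0 5.4
   vertex 0.2 1.2 5.8
  endloop
 endfacet
 facet normal 0.045 0.179 0.983
  outer loop
   vertex 3.2 3.0 5.8
   vertex 4.8 2.6 5.8
   vertex 4.0 5.0 5.4
  endloop
 endfacet
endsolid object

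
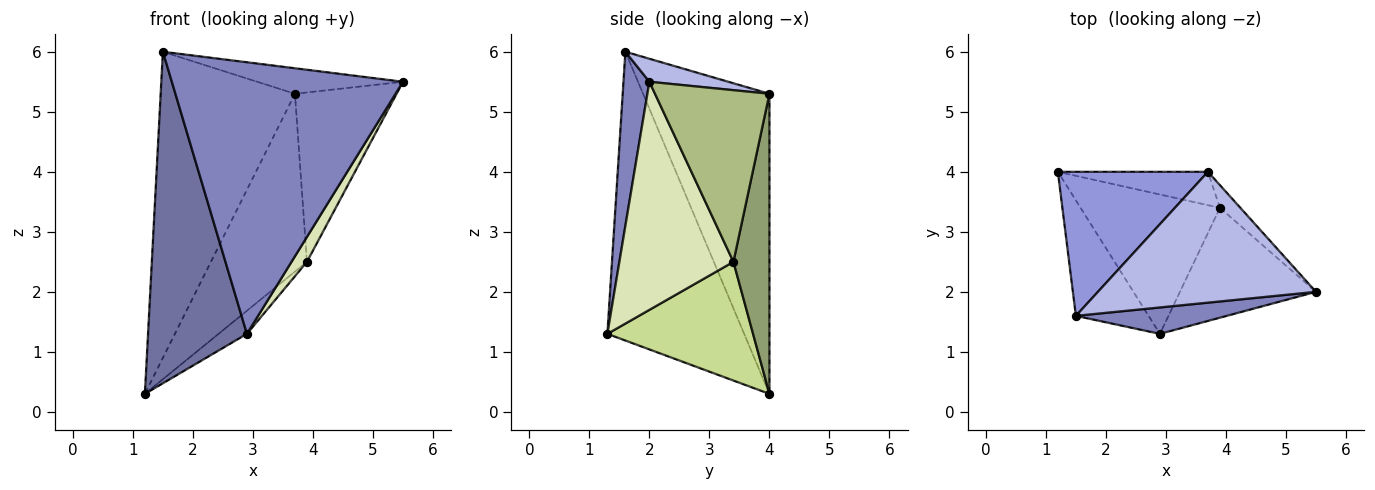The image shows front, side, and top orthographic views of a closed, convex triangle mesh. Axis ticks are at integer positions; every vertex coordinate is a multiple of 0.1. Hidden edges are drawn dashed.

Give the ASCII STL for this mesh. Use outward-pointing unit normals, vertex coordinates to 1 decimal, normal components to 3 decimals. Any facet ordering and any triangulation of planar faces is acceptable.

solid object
 facet normal -0.794 -0.574 -0.200
  outer loop
   vertex 2.9 1.3 1.3
   vertex 1.5 1.6 6.0
   vertex 1.2 4.0 0.3
  endloop
 endfacet
 facet normal 0.111 -0.989 0.096
  outer loop
   vertex 2.9 1.3 1.3
   vertex 5.5 2.0 5.5
   vertex 1.5 1.6 6.0
  endloop
 endfacet
 facet normal -0.648 0.689 0.324
  outer loop
   vertex 3.7 4.0 5.3
   vertex 1.2 4.0 0.3
   vertex 1.5 1.6 6.0
  endloop
 endfacet
 facet normal 0.103 0.190 0.976
  outer loop
   vertex 3.7 4.0 5.3
   vertex 1.5 1.6 6.0
   vertex 5.5 2.0 5.5
  endloop
 endfacet
 facet normal 0.346 0.922 -0.173
  outer loop
   vertex 3.9 3.4 2.5
   vertex 1.2 4.0 0.3
   vertex 3.7 4.0 5.3
  endloop
 endfacet
 facet normal 0.745 0.661 -0.089
  outer loop
   vertex 3.9 3.4 2.5
   vertex 3.7 4.0 5.3
   vertex 5.5 2.0 5.5
  endloop
 endfacet
 facet normal 0.643 0.125 -0.755
  outer loop
   vertex 3.9 3.4 2.5
   vertex 2.9 1.3 1.3
   vertex 1.2 4.0 0.3
  endloop
 endfacet
 facet normal 0.853 -0.115 -0.509
  outer loop
   vertex 3.9 3.4 2.5
   vertex 5.5 2.0 5.5
   vertex 2.9 1.3 1.3
  endloop
 endfacet
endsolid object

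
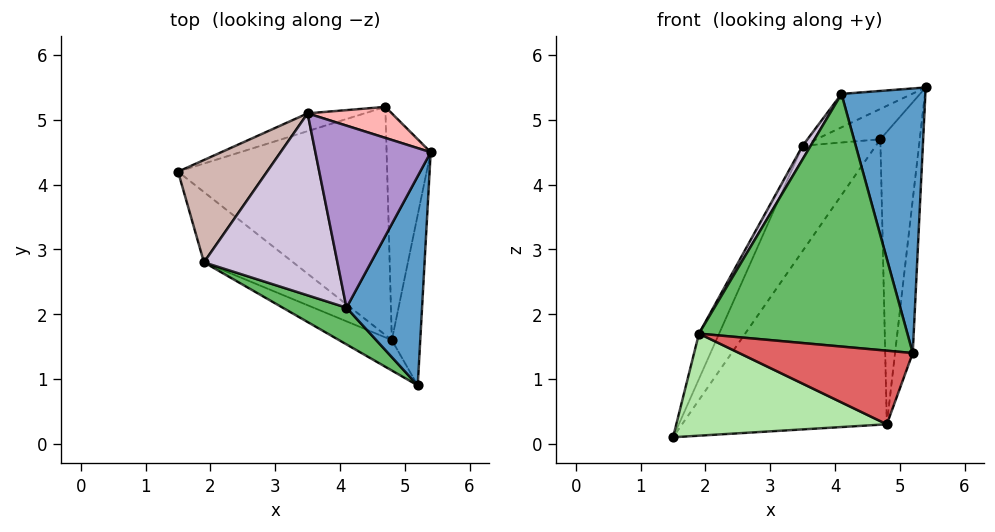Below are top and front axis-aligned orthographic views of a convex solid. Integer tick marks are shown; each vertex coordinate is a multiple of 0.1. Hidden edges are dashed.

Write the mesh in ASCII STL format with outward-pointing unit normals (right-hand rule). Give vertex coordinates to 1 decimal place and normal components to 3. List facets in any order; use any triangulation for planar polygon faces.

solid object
 facet normal 0.814 -0.456 0.361
  outer loop
   vertex 4.1 2.1 5.4
   vertex 5.2 0.9 1.4
   vertex 5.4 4.5 5.5
  endloop
 endfacet
 facet normal 0.547 0.654 -0.523
  outer loop
   vertex 4.8 1.6 0.3
   vertex 1.5 4.2 0.1
   vertex 4.7 5.2 4.7
  endloop
 endfacet
 facet normal 0.955 0.199 -0.221
  outer loop
   vertex 4.8 1.6 0.3
   vertex 5.4 4.5 5.5
   vertex 5.2 0.9 1.4
  endloop
 endfacet
 facet normal 0.830 0.440 -0.341
  outer loop
   vertex 4.8 1.6 0.3
   vertex 4.7 5.2 4.7
   vertex 5.4 4.5 5.5
  endloop
 endfacet
 facet normal -0.486 -0.865 0.126
  outer loop
   vertex 1.9 2.8 1.7
   vertex 5.2 0.9 1.4
   vertex 4.1 2.1 5.4
  endloop
 endfacet
 facet normal -0.524 -0.702 -0.483
  outer loop
   vertex 1.9 2.8 1.7
   vertex 1.5 4.2 0.1
   vertex 4.8 1.6 0.3
  endloop
 endfacet
 facet normal -0.493 -0.804 -0.332
  outer loop
   vertex 1.9 2.8 1.7
   vertex 4.8 1.6 0.3
   vertex 5.2 0.9 1.4
  endloop
 endfacet
 facet normal -0.117 0.694 0.710
  outer loop
   vertex 3.5 5.1 4.6
   vertex 5.4 4.5 5.5
   vertex 4.7 5.2 4.7
  endloop
 endfacet
 facet normal -0.378 0.167 0.910
  outer loop
   vertex 3.5 5.1 4.6
   vertex 4.1 2.1 5.4
   vertex 5.4 4.5 5.5
  endloop
 endfacet
 facet normal -0.862 -0.038 0.505
  outer loop
   vertex 3.5 5.1 4.6
   vertex 1.9 2.8 1.7
   vertex 4.1 2.1 5.4
  endloop
 endfacet
 facet normal -0.068 0.984 -0.166
  outer loop
   vertex 3.5 5.1 4.6
   vertex 4.7 5.2 4.7
   vertex 1.5 4.2 0.1
  endloop
 endfacet
 facet normal -0.913 0.165 0.373
  outer loop
   vertex 3.5 5.1 4.6
   vertex 1.5 4.2 0.1
   vertex 1.9 2.8 1.7
  endloop
 endfacet
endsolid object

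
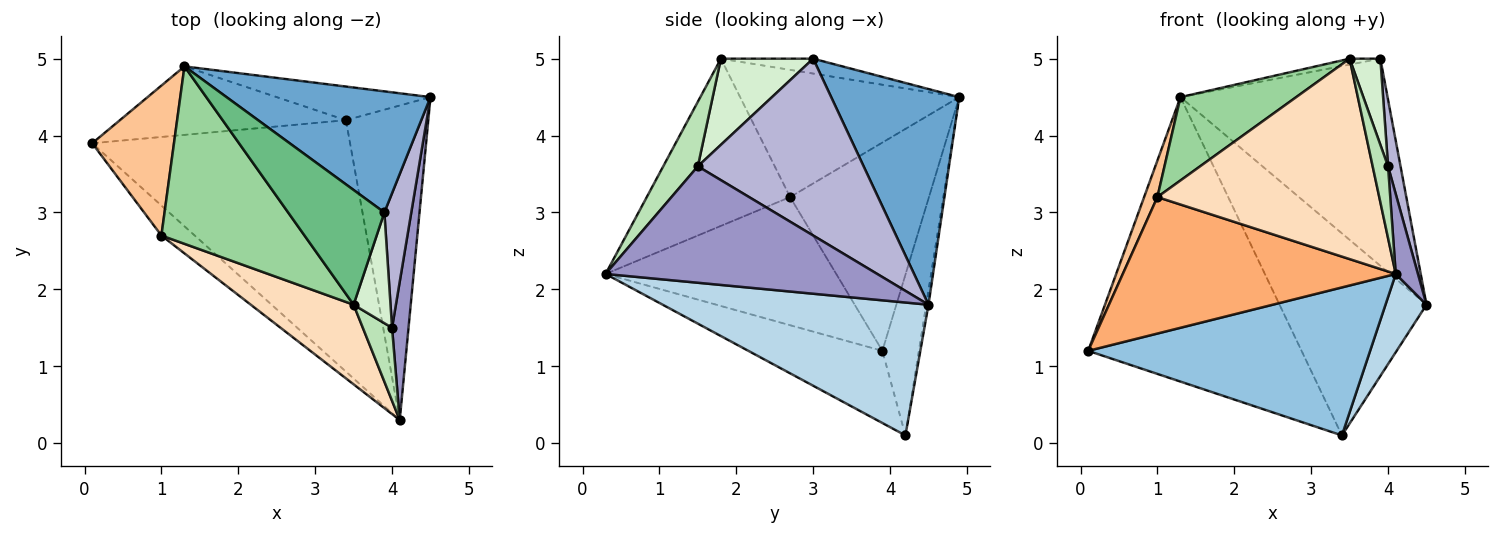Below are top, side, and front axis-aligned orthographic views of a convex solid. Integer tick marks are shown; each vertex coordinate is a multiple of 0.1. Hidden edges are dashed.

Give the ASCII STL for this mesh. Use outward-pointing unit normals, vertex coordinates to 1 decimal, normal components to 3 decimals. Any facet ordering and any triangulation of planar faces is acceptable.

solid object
 facet normal 0.471 0.762 0.445
  outer loop
   vertex 3.9 3.0 5.0
   vertex 4.5 4.5 1.8
   vertex 1.3 4.9 4.5
  endloop
 endfacet
 facet normal -0.234 -0.493 -0.838
  outer loop
   vertex 3.4 4.2 0.1
   vertex 4.1 0.3 2.2
   vertex 0.1 3.9 1.2
  endloop
 endfacet
 facet normal 0.843 -0.130 -0.522
  outer loop
   vertex 3.4 4.2 0.1
   vertex 4.5 4.5 1.8
   vertex 4.1 0.3 2.2
  endloop
 endfacet
 facet normal -0.164 0.959 -0.231
  outer loop
   vertex 3.4 4.2 0.1
   vertex 0.1 3.9 1.2
   vertex 1.3 4.9 4.5
  endloop
 endfacet
 facet normal -0.015 0.986 -0.164
  outer loop
   vertex 3.4 4.2 0.1
   vertex 1.3 4.9 4.5
   vertex 4.5 4.5 1.8
  endloop
 endfacet
 facet normal -0.637 -0.753 -0.166
  outer loop
   vertex 1.0 2.7 3.2
   vertex 0.1 3.9 1.2
   vertex 4.1 0.3 2.2
  endloop
 endfacet
 facet normal -0.927 -0.089 0.364
  outer loop
   vertex 1.0 2.7 3.2
   vertex 1.3 4.9 4.5
   vertex 0.1 3.9 1.2
  endloop
 endfacet
 facet normal -0.515 -0.797 0.317
  outer loop
   vertex 3.5 1.8 5.0
   vertex 1.0 2.7 3.2
   vertex 4.1 0.3 2.2
  endloop
 endfacet
 facet normal -0.153 0.051 0.987
  outer loop
   vertex 3.5 1.8 5.0
   vertex 3.9 3.0 5.0
   vertex 1.3 4.9 4.5
  endloop
 endfacet
 facet normal -0.627 -0.331 0.705
  outer loop
   vertex 3.5 1.8 5.0
   vertex 1.3 4.9 4.5
   vertex 1.0 2.7 3.2
  endloop
 endfacet
 facet normal 0.844 -0.375 0.382
  outer loop
   vertex 4.0 1.5 3.6
   vertex 3.5 1.8 5.0
   vertex 4.1 0.3 2.2
  endloop
 endfacet
 facet normal 0.879 -0.293 0.377
  outer loop
   vertex 4.0 1.5 3.6
   vertex 3.9 3.0 5.0
   vertex 3.5 1.8 5.0
  endloop
 endfacet
 facet normal 0.987 -0.081 0.140
  outer loop
   vertex 4.0 1.5 3.6
   vertex 4.1 0.3 2.2
   vertex 4.5 4.5 1.8
  endloop
 endfacet
 facet normal 0.986 -0.074 0.150
  outer loop
   vertex 4.0 1.5 3.6
   vertex 4.5 4.5 1.8
   vertex 3.9 3.0 5.0
  endloop
 endfacet
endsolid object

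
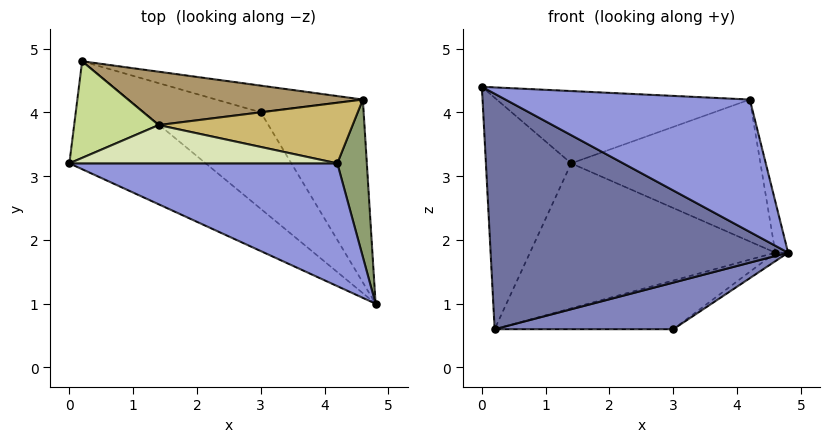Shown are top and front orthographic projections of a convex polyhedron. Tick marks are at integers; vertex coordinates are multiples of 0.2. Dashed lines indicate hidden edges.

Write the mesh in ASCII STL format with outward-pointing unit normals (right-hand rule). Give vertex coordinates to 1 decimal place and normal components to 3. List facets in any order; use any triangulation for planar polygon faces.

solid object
 facet normal -0.540 -0.765 -0.351
  outer loop
   vertex 0.2 4.8 0.6
   vertex 4.8 1.0 1.8
   vertex 0.0 3.2 4.4
  endloop
 endfacet
 facet normal -0.123 -0.431 -0.894
  outer loop
   vertex 0.2 4.8 0.6
   vertex 3.0 4.0 0.6
   vertex 4.8 1.0 1.8
  endloop
 endfacet
 facet normal 0.032 -0.733 0.680
  outer loop
   vertex 4.2 3.2 4.2
   vertex 0.0 3.2 4.4
   vertex 4.8 1.0 1.8
  endloop
 endfacet
 facet normal 0.597 0.037 -0.802
  outer loop
   vertex 4.6 4.2 1.8
   vertex 4.8 1.0 1.8
   vertex 3.0 4.0 0.6
  endloop
 endfacet
 facet normal 0.980 0.061 0.189
  outer loop
   vertex 4.6 4.2 1.8
   vertex 4.2 3.2 4.2
   vertex 4.8 1.0 1.8
  endloop
 endfacet
 facet normal 0.243 0.851 -0.466
  outer loop
   vertex 4.6 4.2 1.8
   vertex 3.0 4.0 0.6
   vertex 0.2 4.8 0.6
  endloop
 endfacet
 facet normal -0.065 0.921 0.384
  outer loop
   vertex 1.4 3.8 3.2
   vertex 0.2 4.8 0.6
   vertex 0.0 3.2 4.4
  endloop
 endfacet
 facet normal 0.022 0.884 0.468
  outer loop
   vertex 1.4 3.8 3.2
   vertex 0.0 3.2 4.4
   vertex 4.2 3.2 4.2
  endloop
 endfacet
 facet normal 0.034 0.938 0.345
  outer loop
   vertex 1.4 3.8 3.2
   vertex 4.6 4.2 1.8
   vertex 0.2 4.8 0.6
  endloop
 endfacet
 facet normal 0.057 0.918 0.392
  outer loop
   vertex 1.4 3.8 3.2
   vertex 4.2 3.2 4.2
   vertex 4.6 4.2 1.8
  endloop
 endfacet
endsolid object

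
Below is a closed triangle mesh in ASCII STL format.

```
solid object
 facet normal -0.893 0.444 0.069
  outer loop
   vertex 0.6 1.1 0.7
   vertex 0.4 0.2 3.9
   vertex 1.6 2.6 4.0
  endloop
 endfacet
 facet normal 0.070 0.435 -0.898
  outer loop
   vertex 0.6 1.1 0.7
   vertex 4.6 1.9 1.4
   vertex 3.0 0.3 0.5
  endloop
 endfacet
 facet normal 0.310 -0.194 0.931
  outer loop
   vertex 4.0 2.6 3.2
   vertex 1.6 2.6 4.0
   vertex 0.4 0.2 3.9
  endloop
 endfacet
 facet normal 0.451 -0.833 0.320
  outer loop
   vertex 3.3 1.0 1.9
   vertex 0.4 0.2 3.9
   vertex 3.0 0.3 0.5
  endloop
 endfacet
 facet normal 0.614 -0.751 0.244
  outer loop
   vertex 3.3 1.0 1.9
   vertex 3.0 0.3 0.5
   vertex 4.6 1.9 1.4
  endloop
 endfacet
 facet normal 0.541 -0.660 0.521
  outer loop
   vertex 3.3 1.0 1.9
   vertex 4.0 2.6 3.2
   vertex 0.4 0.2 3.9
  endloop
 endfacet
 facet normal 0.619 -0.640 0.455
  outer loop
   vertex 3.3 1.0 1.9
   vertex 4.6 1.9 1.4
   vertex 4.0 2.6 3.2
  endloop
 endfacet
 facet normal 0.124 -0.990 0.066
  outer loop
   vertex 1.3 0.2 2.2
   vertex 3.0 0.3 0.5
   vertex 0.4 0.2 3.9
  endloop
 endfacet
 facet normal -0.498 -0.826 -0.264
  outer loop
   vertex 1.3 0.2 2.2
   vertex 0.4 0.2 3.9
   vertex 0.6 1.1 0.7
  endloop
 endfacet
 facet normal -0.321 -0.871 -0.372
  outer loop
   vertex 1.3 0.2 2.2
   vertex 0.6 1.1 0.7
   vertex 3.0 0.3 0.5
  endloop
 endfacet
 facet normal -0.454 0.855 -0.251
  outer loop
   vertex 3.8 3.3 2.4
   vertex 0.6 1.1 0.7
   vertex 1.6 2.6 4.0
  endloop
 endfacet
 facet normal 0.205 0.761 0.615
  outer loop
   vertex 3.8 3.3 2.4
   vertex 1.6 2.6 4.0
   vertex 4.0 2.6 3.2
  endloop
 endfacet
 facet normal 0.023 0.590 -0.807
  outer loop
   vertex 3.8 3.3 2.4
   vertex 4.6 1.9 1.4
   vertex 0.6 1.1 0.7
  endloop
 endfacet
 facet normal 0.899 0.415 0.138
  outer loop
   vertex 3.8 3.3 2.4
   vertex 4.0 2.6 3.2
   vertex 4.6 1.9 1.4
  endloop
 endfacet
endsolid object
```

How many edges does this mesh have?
21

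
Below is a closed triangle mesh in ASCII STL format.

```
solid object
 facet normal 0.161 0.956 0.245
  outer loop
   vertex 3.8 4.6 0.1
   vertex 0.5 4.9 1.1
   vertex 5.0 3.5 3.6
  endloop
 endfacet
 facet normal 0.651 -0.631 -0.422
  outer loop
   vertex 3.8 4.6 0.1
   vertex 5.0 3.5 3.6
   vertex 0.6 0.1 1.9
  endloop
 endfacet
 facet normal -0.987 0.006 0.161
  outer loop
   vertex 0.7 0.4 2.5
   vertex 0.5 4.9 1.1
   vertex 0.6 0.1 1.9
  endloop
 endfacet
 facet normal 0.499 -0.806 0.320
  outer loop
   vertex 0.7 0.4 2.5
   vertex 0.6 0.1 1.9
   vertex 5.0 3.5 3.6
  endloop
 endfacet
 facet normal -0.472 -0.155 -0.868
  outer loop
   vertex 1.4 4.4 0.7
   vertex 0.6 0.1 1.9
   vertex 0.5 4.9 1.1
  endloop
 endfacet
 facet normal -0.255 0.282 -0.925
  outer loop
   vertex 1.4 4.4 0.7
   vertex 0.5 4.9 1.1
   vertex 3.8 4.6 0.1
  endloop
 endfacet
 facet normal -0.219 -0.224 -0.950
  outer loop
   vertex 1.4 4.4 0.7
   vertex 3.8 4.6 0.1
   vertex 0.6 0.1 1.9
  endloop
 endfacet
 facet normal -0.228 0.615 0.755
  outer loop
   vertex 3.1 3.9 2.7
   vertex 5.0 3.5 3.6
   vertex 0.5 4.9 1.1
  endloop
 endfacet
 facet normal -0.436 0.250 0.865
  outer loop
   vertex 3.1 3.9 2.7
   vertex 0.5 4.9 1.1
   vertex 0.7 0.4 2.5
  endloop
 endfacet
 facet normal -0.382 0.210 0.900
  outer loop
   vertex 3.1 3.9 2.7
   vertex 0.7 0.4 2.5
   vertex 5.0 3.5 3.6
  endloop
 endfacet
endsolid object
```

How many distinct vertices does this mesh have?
7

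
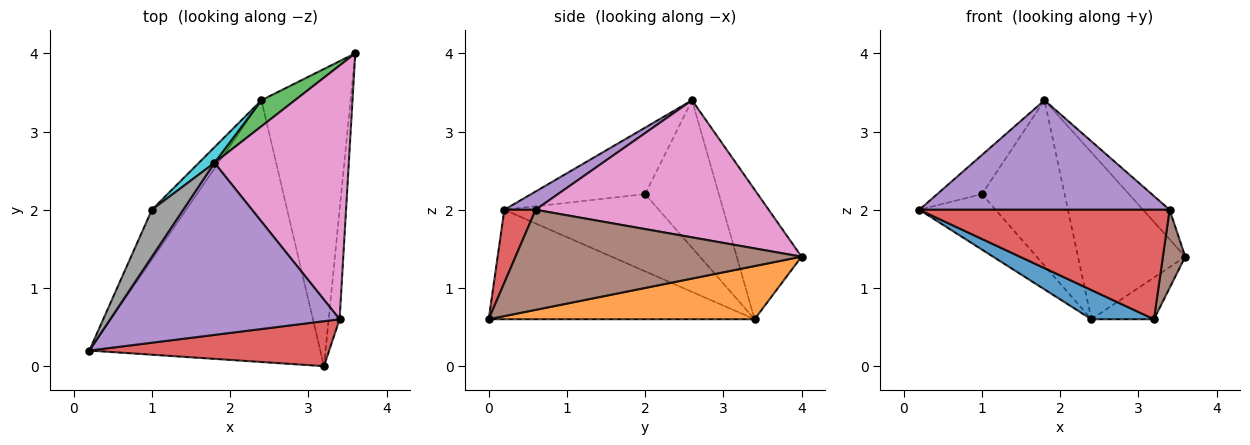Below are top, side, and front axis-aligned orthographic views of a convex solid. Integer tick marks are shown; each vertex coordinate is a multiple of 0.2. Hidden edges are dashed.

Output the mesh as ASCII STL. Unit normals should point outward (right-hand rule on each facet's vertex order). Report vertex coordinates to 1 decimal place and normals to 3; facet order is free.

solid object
 facet normal -0.426 -0.100 -0.899
  outer loop
   vertex 2.4 3.4 0.6
   vertex 3.2 0.0 0.6
   vertex 0.2 0.2 2.0
  endloop
 endfacet
 facet normal 0.509 0.120 -0.853
  outer loop
   vertex 2.4 3.4 0.6
   vertex 3.6 4.0 1.4
   vertex 3.2 0.0 0.6
  endloop
 endfacet
 facet normal -0.513 0.848 0.133
  outer loop
   vertex 2.4 3.4 0.6
   vertex 1.8 2.6 3.4
   vertex 3.6 4.0 1.4
  endloop
 endfacet
 facet normal 0.115 -0.919 0.377
  outer loop
   vertex 3.4 0.6 2.0
   vertex 0.2 0.2 2.0
   vertex 3.2 0.0 0.6
  endloop
 endfacet
 facet normal 0.067 -0.536 0.842
  outer loop
   vertex 3.4 0.6 2.0
   vertex 1.8 2.6 3.4
   vertex 0.2 0.2 2.0
  endloop
 endfacet
 facet normal 0.991 -0.077 -0.108
  outer loop
   vertex 3.4 0.6 2.0
   vertex 3.2 0.0 0.6
   vertex 3.6 4.0 1.4
  endloop
 endfacet
 facet normal 0.712 0.081 0.698
  outer loop
   vertex 3.4 0.6 2.0
   vertex 3.6 4.0 1.4
   vertex 1.8 2.6 3.4
  endloop
 endfacet
 facet normal -0.853 0.334 0.401
  outer loop
   vertex 1.0 2.0 2.2
   vertex 0.2 0.2 2.0
   vertex 1.8 2.6 3.4
  endloop
 endfacet
 facet normal -0.833 0.411 -0.369
  outer loop
   vertex 1.0 2.0 2.2
   vertex 2.4 3.4 0.6
   vertex 0.2 0.2 2.0
  endloop
 endfacet
 facet normal -0.664 0.744 0.070
  outer loop
   vertex 1.0 2.0 2.2
   vertex 1.8 2.6 3.4
   vertex 2.4 3.4 0.6
  endloop
 endfacet
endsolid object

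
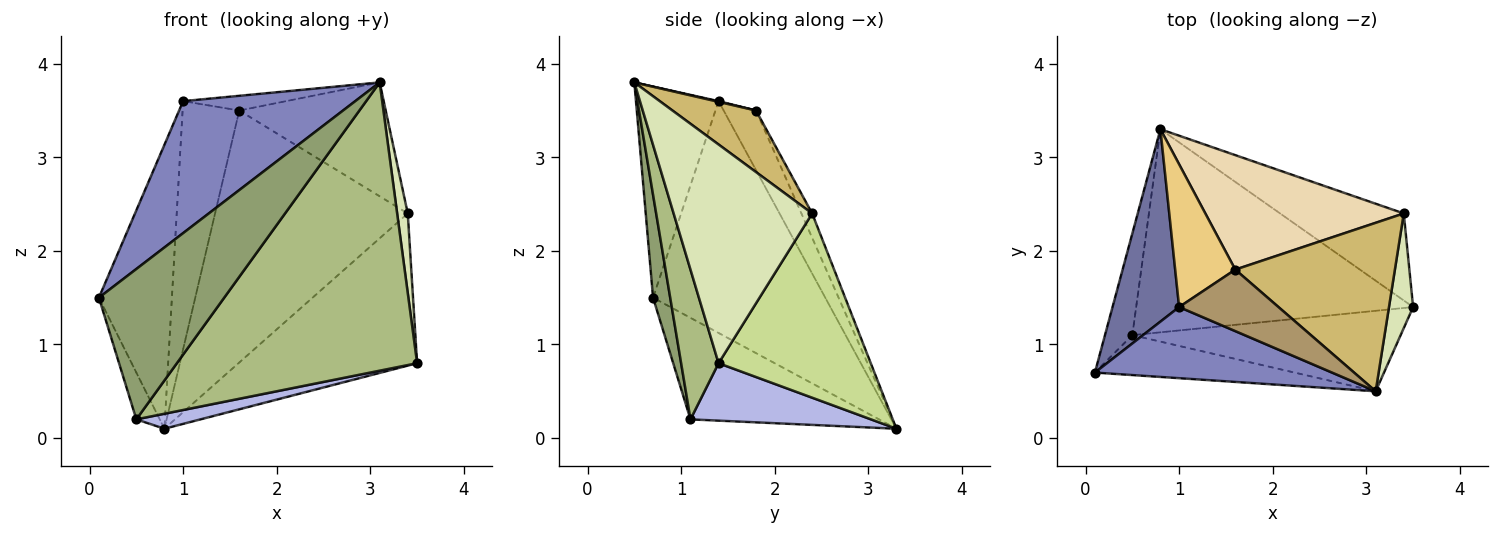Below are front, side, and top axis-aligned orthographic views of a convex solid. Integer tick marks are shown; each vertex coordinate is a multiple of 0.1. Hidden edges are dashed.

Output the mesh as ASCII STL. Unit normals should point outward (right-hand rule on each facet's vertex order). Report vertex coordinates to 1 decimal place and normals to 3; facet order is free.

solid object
 facet normal -0.890 0.377 0.256
  outer loop
   vertex 1.0 1.4 3.6
   vertex 0.8 3.3 0.1
   vertex 0.1 0.7 1.5
  endloop
 endfacet
 facet normal -0.389 -0.811 0.437
  outer loop
   vertex 1.0 1.4 3.6
   vertex 0.1 0.7 1.5
   vertex 3.1 0.5 3.8
  endloop
 endfacet
 facet normal -0.959 0.119 -0.258
  outer loop
   vertex 0.5 1.1 0.2
   vertex 0.1 0.7 1.5
   vertex 0.8 3.3 0.1
  endloop
 endfacet
 facet normal 0.203 -0.072 -0.977
  outer loop
   vertex 0.5 1.1 0.2
   vertex 0.8 3.3 0.1
   vertex 3.5 1.4 0.8
  endloop
 endfacet
 facet normal 0.131 -0.958 -0.254
  outer loop
   vertex 0.5 1.1 0.2
   vertex 3.1 0.5 3.8
   vertex 0.1 0.7 1.5
  endloop
 endfacet
 facet normal 0.148 -0.952 -0.266
  outer loop
   vertex 0.5 1.1 0.2
   vertex 3.5 1.4 0.8
   vertex 3.1 0.5 3.8
  endloop
 endfacet
 facet normal 0.595 0.698 -0.399
  outer loop
   vertex 3.4 2.4 2.4
   vertex 3.5 1.4 0.8
   vertex 0.8 3.3 0.1
  endloop
 endfacet
 facet normal 0.991 -0.076 0.109
  outer loop
   vertex 3.4 2.4 2.4
   vertex 3.1 0.5 3.8
   vertex 3.5 1.4 0.8
  endloop
 endfacet
 facet normal 0.007 0.233 0.973
  outer loop
   vertex 1.6 1.8 3.5
   vertex 1.0 1.4 3.6
   vertex 3.1 0.5 3.8
  endloop
 endfacet
 facet normal 0.304 0.533 0.789
  outer loop
   vertex 1.6 1.8 3.5
   vertex 3.1 0.5 3.8
   vertex 3.4 2.4 2.4
  endloop
 endfacet
 facet normal -0.443 0.777 0.447
  outer loop
   vertex 1.6 1.8 3.5
   vertex 0.8 3.3 0.1
   vertex 1.0 1.4 3.6
  endloop
 endfacet
 facet normal -0.051 0.909 0.413
  outer loop
   vertex 1.6 1.8 3.5
   vertex 3.4 2.4 2.4
   vertex 0.8 3.3 0.1
  endloop
 endfacet
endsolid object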